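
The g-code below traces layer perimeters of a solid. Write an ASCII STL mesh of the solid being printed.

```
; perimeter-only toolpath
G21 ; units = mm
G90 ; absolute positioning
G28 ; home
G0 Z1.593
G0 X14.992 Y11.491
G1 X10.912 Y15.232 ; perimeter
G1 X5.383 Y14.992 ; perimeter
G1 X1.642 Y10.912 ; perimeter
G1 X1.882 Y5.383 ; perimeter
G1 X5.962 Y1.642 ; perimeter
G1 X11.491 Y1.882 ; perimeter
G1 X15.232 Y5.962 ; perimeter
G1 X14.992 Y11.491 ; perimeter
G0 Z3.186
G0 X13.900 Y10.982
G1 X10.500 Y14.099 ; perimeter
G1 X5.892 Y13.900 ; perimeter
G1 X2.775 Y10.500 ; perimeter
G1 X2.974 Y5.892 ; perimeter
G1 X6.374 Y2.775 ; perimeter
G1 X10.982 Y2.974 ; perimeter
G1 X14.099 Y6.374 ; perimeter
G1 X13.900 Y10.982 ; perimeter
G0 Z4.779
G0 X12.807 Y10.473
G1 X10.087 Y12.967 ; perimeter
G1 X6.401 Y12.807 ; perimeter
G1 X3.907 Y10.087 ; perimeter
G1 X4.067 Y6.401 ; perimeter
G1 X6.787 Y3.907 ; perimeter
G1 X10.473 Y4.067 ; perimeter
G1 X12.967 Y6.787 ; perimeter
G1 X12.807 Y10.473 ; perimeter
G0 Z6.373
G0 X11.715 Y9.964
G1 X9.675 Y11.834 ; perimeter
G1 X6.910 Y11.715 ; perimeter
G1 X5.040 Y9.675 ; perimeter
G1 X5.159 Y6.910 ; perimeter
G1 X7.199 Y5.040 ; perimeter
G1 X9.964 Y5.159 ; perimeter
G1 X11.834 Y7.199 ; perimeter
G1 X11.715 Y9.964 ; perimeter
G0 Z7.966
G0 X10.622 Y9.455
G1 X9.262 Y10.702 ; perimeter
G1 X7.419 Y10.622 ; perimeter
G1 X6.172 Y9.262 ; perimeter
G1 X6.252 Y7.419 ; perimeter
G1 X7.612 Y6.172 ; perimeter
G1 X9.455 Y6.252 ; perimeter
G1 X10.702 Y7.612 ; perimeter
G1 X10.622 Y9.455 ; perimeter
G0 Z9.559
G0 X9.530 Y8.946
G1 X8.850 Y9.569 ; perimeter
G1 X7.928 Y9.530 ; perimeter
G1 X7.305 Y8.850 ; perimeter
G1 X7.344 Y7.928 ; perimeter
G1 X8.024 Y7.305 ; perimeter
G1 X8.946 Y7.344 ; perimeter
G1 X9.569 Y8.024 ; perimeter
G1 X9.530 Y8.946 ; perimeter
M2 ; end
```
solid part
  facet normal 0.0000 0.0000 -1.0000
    outer loop
      vertex 4.874 16.085 0.000
      vertex 11.325 16.364 0.000
      vertex 16.085 12.000 0.000
    endloop
  endfacet
  facet normal 0.0000 0.0000 -1.0000
    outer loop
      vertex 0.510 11.325 0.000
      vertex 4.874 16.085 0.000
      vertex 16.085 12.000 0.000
    endloop
  endfacet
  facet normal 0.0000 0.0000 -1.0000
    outer loop
      vertex 0.789 4.874 0.000
      vertex 0.510 11.325 0.000
      vertex 16.085 12.000 0.000
    endloop
  endfacet
  facet normal 0.0000 0.0000 -1.0000
    outer loop
      vertex 5.549 0.510 0.000
      vertex 0.789 4.874 0.000
      vertex 16.085 12.000 0.000
    endloop
  endfacet
  facet normal 0.0000 0.0000 -1.0000
    outer loop
      vertex 12.000 0.789 0.000
      vertex 5.549 0.510 0.000
      vertex 16.085 12.000 0.000
    endloop
  endfacet
  facet normal 0.0000 0.0000 -1.0000
    outer loop
      vertex 16.364 5.549 0.000
      vertex 12.000 0.789 0.000
      vertex 16.085 12.000 0.000
    endloop
  endfacet
  facet normal 0.5539 0.6042 0.5729
    outer loop
      vertex 16.085 12.000 0.000
      vertex 11.325 16.364 0.000
      vertex 8.437 8.437 11.152
    endloop
  endfacet
  facet normal -0.0354 0.8189 0.5729
    outer loop
      vertex 11.325 16.364 0.000
      vertex 4.874 16.085 0.000
      vertex 8.437 8.437 11.152
    endloop
  endfacet
  facet normal -0.6042 0.5539 0.5729
    outer loop
      vertex 4.874 16.085 0.000
      vertex 0.510 11.325 0.000
      vertex 8.437 8.437 11.152
    endloop
  endfacet
  facet normal -0.8189 -0.0354 0.5729
    outer loop
      vertex 0.510 11.325 0.000
      vertex 0.789 4.874 0.000
      vertex 8.437 8.437 11.152
    endloop
  endfacet
  facet normal -0.5539 -0.6042 0.5729
    outer loop
      vertex 0.789 4.874 0.000
      vertex 5.549 0.510 0.000
      vertex 8.437 8.437 11.152
    endloop
  endfacet
  facet normal 0.0354 -0.8189 0.5729
    outer loop
      vertex 5.549 0.510 0.000
      vertex 12.000 0.789 0.000
      vertex 8.437 8.437 11.152
    endloop
  endfacet
  facet normal 0.6042 -0.5539 0.5729
    outer loop
      vertex 12.000 0.789 0.000
      vertex 16.364 5.549 0.000
      vertex 8.437 8.437 11.152
    endloop
  endfacet
  facet normal 0.8189 0.0354 0.5729
    outer loop
      vertex 16.364 5.549 0.000
      vertex 16.085 12.000 0.000
      vertex 8.437 8.437 11.152
    endloop
  endfacet
endsolid part

The G0 Z moves step by Δz≈1.593 mm. The G1 loops shrink linearly with z, so the solid tapers from its base footprint up to z≈11.2. Closing with a flat bottom cap and the tapered top and triangulating gives 14 facets — a regular 8-sided pyramid, base circumscribed radius ≈ 8.44 mm, apex at z ≈ 11.2 mm.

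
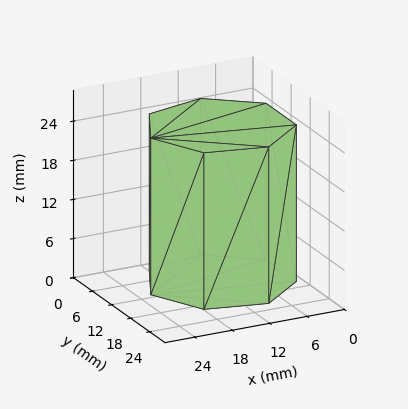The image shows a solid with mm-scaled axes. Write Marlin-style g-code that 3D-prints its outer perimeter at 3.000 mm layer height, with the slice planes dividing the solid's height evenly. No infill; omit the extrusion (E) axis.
Reading the render: the shape is a regular 7-sided prism (a cylinder approximated with 7 flat sides), circumscribed radius ≈ 11 mm, height ≈ 24 mm (dimensions read to the nearest mm from the axis ticks). For the g-code, the solid's height is divided into equal slices at the stated Δz and each level perimeter traced with G1 moves after a G0 lift.

; perimeter-only toolpath
G21 ; units = mm
G90 ; absolute positioning
G28 ; home
; layer 1
G0 Z3.000
G0 X22.000 Y11.000
G1 X17.858 Y19.600
G1 X8.552 Y21.724
G1 X1.089 Y15.773
G1 X1.089 Y6.227
G1 X8.552 Y0.276
G1 X17.858 Y2.400
G1 X22.000 Y11.000
; layer 2
G0 Z6.000
G0 X22.000 Y11.000
G1 X17.858 Y19.600
G1 X8.552 Y21.724
G1 X1.089 Y15.773
G1 X1.089 Y6.227
G1 X8.552 Y0.276
G1 X17.858 Y2.400
G1 X22.000 Y11.000
; layer 3
G0 Z9.000
G0 X22.000 Y11.000
G1 X17.858 Y19.600
G1 X8.552 Y21.724
G1 X1.089 Y15.773
G1 X1.089 Y6.227
G1 X8.552 Y0.276
G1 X17.858 Y2.400
G1 X22.000 Y11.000
; layer 4
G0 Z12.000
G0 X22.000 Y11.000
G1 X17.858 Y19.600
G1 X8.552 Y21.724
G1 X1.089 Y15.773
G1 X1.089 Y6.227
G1 X8.552 Y0.276
G1 X17.858 Y2.400
G1 X22.000 Y11.000
; layer 5
G0 Z15.000
G0 X22.000 Y11.000
G1 X17.858 Y19.600
G1 X8.552 Y21.724
G1 X1.089 Y15.773
G1 X1.089 Y6.227
G1 X8.552 Y0.276
G1 X17.858 Y2.400
G1 X22.000 Y11.000
; layer 6
G0 Z18.000
G0 X22.000 Y11.000
G1 X17.858 Y19.600
G1 X8.552 Y21.724
G1 X1.089 Y15.773
G1 X1.089 Y6.227
G1 X8.552 Y0.276
G1 X17.858 Y2.400
G1 X22.000 Y11.000
; layer 7
G0 Z21.000
G0 X22.000 Y11.000
G1 X17.858 Y19.600
G1 X8.552 Y21.724
G1 X1.089 Y15.773
G1 X1.089 Y6.227
G1 X8.552 Y0.276
G1 X17.858 Y2.400
G1 X22.000 Y11.000
; layer 8
G0 Z24.000
G0 X22.000 Y11.000
G1 X17.858 Y19.600
G1 X8.552 Y21.724
G1 X1.089 Y15.773
G1 X1.089 Y6.227
G1 X8.552 Y0.276
G1 X17.858 Y2.400
G1 X22.000 Y11.000
M2 ; end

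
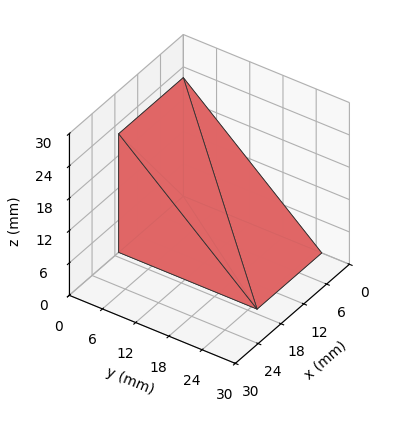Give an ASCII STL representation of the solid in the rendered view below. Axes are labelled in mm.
Reading the render: the shape is a wedge (ramp): 17 × 25 mm base, rising to 22 mm along the y=0 edge and sloping linearly to z=0 at y=25 (dimensions read to the nearest mm from the axis ticks). For the STL, each face is triangulated and given an outward normal.

solid part
  facet normal 0.0000 0.0000 -1.0000
    outer loop
      vertex 17.00 25.00 0.00
      vertex 17.00 0.00 0.00
      vertex 0.00 0.00 0.00
    endloop
  endfacet
  facet normal 0.0000 0.0000 -1.0000
    outer loop
      vertex 0.00 25.00 0.00
      vertex 17.00 25.00 0.00
      vertex 0.00 0.00 0.00
    endloop
  endfacet
  facet normal 0.0000 -1.0000 0.0000
    outer loop
      vertex 0.00 0.00 0.00
      vertex 17.00 0.00 0.00
      vertex 17.00 0.00 22.00
    endloop
  endfacet
  facet normal 0.0000 -1.0000 0.0000
    outer loop
      vertex 0.00 0.00 0.00
      vertex 17.00 0.00 22.00
      vertex 0.00 0.00 22.00
    endloop
  endfacet
  facet normal 0.0000 0.6606 0.7507
    outer loop
      vertex 0.00 0.00 22.00
      vertex 17.00 0.00 22.00
      vertex 17.00 25.00 0.00
    endloop
  endfacet
  facet normal 0.0000 0.6606 0.7507
    outer loop
      vertex 0.00 0.00 22.00
      vertex 17.00 25.00 0.00
      vertex 0.00 25.00 0.00
    endloop
  endfacet
  facet normal -1.0000 0.0000 0.0000
    outer loop
      vertex 0.00 0.00 22.00
      vertex 0.00 25.00 0.00
      vertex 0.00 0.00 0.00
    endloop
  endfacet
  facet normal 1.0000 0.0000 0.0000
    outer loop
      vertex 17.00 0.00 0.00
      vertex 17.00 25.00 0.00
      vertex 17.00 0.00 22.00
    endloop
  endfacet
endsolid part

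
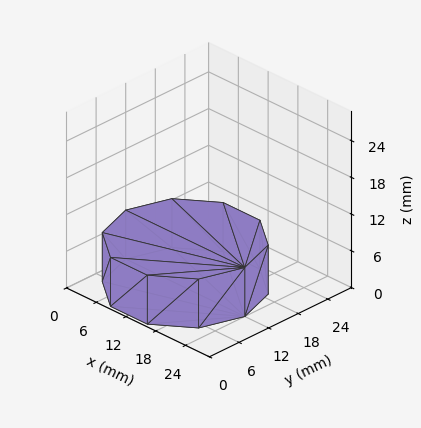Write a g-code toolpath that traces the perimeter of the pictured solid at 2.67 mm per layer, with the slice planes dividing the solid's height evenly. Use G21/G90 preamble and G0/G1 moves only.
Reading the render: the shape is a regular 10-sided prism (a cylinder approximated with 10 flat sides), circumscribed radius ≈ 12 mm, height ≈ 8 mm (dimensions read to the nearest mm from the axis ticks). For the g-code, the solid's height is divided into equal slices at the stated Δz and each level perimeter traced with G1 moves after a G0 lift.

; perimeter-only toolpath
G21 ; units = mm
G90 ; absolute positioning
G28 ; home
; layer 1
G0 Z2.67
G0 X24.00 Y12.00
G1 X21.71 Y19.05
G1 X15.71 Y23.41
G1 X8.29 Y23.41
G1 X2.29 Y19.05
G1 X0.00 Y12.00
G1 X2.29 Y4.95
G1 X8.29 Y0.59
G1 X15.71 Y0.59
G1 X21.71 Y4.95
G1 X24.00 Y12.00
; layer 2
G0 Z5.33
G0 X24.00 Y12.00
G1 X21.71 Y19.05
G1 X15.71 Y23.41
G1 X8.29 Y23.41
G1 X2.29 Y19.05
G1 X0.00 Y12.00
G1 X2.29 Y4.95
G1 X8.29 Y0.59
G1 X15.71 Y0.59
G1 X21.71 Y4.95
G1 X24.00 Y12.00
; layer 3
G0 Z8.00
G0 X24.00 Y12.00
G1 X21.71 Y19.05
G1 X15.71 Y23.41
G1 X8.29 Y23.41
G1 X2.29 Y19.05
G1 X0.00 Y12.00
G1 X2.29 Y4.95
G1 X8.29 Y0.59
G1 X15.71 Y0.59
G1 X21.71 Y4.95
G1 X24.00 Y12.00
M2 ; end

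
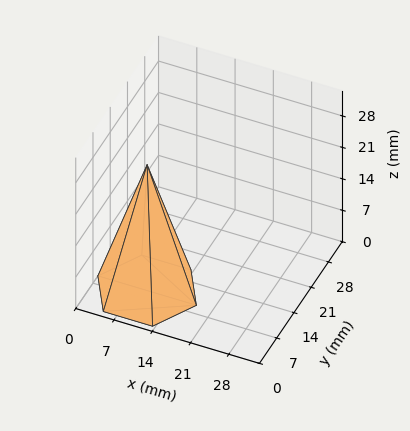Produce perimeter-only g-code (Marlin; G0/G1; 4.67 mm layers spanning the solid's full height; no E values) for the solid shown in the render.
Reading the render: the shape is a regular 6-sided pyramid, base circumscribed radius ≈ 9 mm, apex at z ≈ 28 mm (dimensions read to the nearest mm from the axis ticks). For the g-code, the solid's height is divided into equal slices at the stated Δz and each level perimeter traced with G1 moves after a G0 lift.

; perimeter-only toolpath
G21 ; units = mm
G90 ; absolute positioning
G28 ; home
; layer 1
G0 Z4.67
G0 X16.50 Y9.00
G1 X12.75 Y15.49
G1 X5.25 Y15.49
G1 X1.50 Y9.00
G1 X5.25 Y2.51
G1 X12.75 Y2.51
G1 X16.50 Y9.00
; layer 2
G0 Z9.33
G0 X15.00 Y9.00
G1 X12.00 Y14.19
G1 X6.00 Y14.19
G1 X3.00 Y9.00
G1 X6.00 Y3.81
G1 X12.00 Y3.81
G1 X15.00 Y9.00
; layer 3
G0 Z14.00
G0 X13.50 Y9.00
G1 X11.25 Y12.89
G1 X6.75 Y12.89
G1 X4.50 Y9.00
G1 X6.75 Y5.11
G1 X11.25 Y5.11
G1 X13.50 Y9.00
; layer 4
G0 Z18.67
G0 X12.00 Y9.00
G1 X10.50 Y11.60
G1 X7.50 Y11.60
G1 X6.00 Y9.00
G1 X7.50 Y6.40
G1 X10.50 Y6.40
G1 X12.00 Y9.00
; layer 5
G0 Z23.33
G0 X10.50 Y9.00
G1 X9.75 Y10.30
G1 X8.25 Y10.30
G1 X7.50 Y9.00
G1 X8.25 Y7.70
G1 X9.75 Y7.70
G1 X10.50 Y9.00
M2 ; end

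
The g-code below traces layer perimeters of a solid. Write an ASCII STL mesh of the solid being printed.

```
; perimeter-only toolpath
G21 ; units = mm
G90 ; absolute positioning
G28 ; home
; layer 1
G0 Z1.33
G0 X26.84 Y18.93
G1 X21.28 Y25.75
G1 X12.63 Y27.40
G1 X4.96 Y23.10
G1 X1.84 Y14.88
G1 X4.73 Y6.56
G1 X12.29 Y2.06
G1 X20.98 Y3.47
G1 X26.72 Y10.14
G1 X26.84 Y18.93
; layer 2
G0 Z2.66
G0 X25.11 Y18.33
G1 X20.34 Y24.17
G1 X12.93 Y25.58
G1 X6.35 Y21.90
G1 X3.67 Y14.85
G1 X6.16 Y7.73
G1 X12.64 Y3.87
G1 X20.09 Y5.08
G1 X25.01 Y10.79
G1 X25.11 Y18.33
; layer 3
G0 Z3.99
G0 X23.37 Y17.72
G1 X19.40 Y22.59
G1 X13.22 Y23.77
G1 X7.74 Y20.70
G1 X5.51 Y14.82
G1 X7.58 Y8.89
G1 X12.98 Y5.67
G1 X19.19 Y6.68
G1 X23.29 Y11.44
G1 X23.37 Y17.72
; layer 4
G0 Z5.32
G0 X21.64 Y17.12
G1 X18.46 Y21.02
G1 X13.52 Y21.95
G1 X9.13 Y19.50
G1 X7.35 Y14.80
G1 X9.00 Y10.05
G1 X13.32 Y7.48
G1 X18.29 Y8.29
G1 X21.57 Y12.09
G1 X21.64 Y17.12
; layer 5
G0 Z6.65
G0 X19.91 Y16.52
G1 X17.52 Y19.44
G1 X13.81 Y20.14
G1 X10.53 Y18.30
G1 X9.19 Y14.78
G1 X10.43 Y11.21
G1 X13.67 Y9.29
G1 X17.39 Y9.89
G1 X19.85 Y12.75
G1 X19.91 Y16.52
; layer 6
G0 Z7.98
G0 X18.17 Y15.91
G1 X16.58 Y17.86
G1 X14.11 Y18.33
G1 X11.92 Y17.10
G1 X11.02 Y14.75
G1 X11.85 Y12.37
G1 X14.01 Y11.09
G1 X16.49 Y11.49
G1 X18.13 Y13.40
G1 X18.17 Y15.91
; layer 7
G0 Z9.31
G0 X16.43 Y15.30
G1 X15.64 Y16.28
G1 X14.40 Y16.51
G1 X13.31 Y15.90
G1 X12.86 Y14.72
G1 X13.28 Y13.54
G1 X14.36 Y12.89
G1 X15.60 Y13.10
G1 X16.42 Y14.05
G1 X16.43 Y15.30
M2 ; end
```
solid part
  facet normal 0.0000 0.0000 -1.0000
    outer loop
      vertex 12.34 29.21 0.00
      vertex 22.22 27.33 0.00
      vertex 28.58 19.54 0.00
    endloop
  endfacet
  facet normal 0.0000 0.0000 -1.0000
    outer loop
      vertex 3.57 24.30 0.00
      vertex 12.34 29.21 0.00
      vertex 28.58 19.54 0.00
    endloop
  endfacet
  facet normal 0.0000 0.0000 -1.0000
    outer loop
      vertex 0.00 14.90 0.00
      vertex 3.57 24.30 0.00
      vertex 28.58 19.54 0.00
    endloop
  endfacet
  facet normal 0.0000 0.0000 -1.0000
    outer loop
      vertex 3.31 5.40 0.00
      vertex 0.00 14.90 0.00
      vertex 28.58 19.54 0.00
    endloop
  endfacet
  facet normal 0.0000 0.0000 -1.0000
    outer loop
      vertex 11.95 0.26 0.00
      vertex 3.31 5.40 0.00
      vertex 28.58 19.54 0.00
    endloop
  endfacet
  facet normal 0.0000 0.0000 -1.0000
    outer loop
      vertex 21.88 1.87 0.00
      vertex 11.95 0.26 0.00
      vertex 28.58 19.54 0.00
    endloop
  endfacet
  facet normal 0.0000 0.0000 -1.0000
    outer loop
      vertex 28.44 9.49 0.00
      vertex 21.88 1.87 0.00
      vertex 28.58 19.54 0.00
    endloop
  endfacet
  facet normal 0.4727 0.3859 0.7922
    outer loop
      vertex 28.58 19.54 0.00
      vertex 22.22 27.33 0.00
      vertex 14.70 14.70 10.64
    endloop
  endfacet
  facet normal 0.1141 0.5995 0.7922
    outer loop
      vertex 22.22 27.33 0.00
      vertex 12.34 29.21 0.00
      vertex 14.70 14.70 10.64
    endloop
  endfacet
  facet normal -0.2981 0.5325 0.7922
    outer loop
      vertex 12.34 29.21 0.00
      vertex 3.57 24.30 0.00
      vertex 14.70 14.70 10.64
    endloop
  endfacet
  facet normal -0.5705 0.2167 0.7922
    outer loop
      vertex 3.57 24.30 0.00
      vertex 0.00 14.90 0.00
      vertex 14.70 14.70 10.64
    endloop
  endfacet
  facet normal -0.5762 -0.2008 0.7923
    outer loop
      vertex 0.00 14.90 0.00
      vertex 3.31 5.40 0.00
      vertex 14.70 14.70 10.64
    endloop
  endfacet
  facet normal -0.3120 -0.5244 0.7923
    outer loop
      vertex 3.31 5.40 0.00
      vertex 11.95 0.26 0.00
      vertex 14.70 14.70 10.64
    endloop
  endfacet
  facet normal 0.0977 -0.6024 0.7922
    outer loop
      vertex 11.95 0.26 0.00
      vertex 21.88 1.87 0.00
      vertex 14.70 14.70 10.64
    endloop
  endfacet
  facet normal 0.4625 -0.3982 0.7922
    outer loop
      vertex 21.88 1.87 0.00
      vertex 28.44 9.49 0.00
      vertex 14.70 14.70 10.64
    endloop
  endfacet
  facet normal 0.6102 -0.0085 0.7922
    outer loop
      vertex 28.44 9.49 0.00
      vertex 28.58 19.54 0.00
      vertex 14.70 14.70 10.64
    endloop
  endfacet
endsolid part

The G0 Z moves step by Δz≈1.33 mm. The G1 loops shrink linearly with z, so the solid tapers from its base footprint up to z≈10.6. Closing with a flat bottom cap and the tapered top and triangulating gives 16 facets — a regular 9-sided pyramid, base circumscribed radius ≈ 14.7 mm, apex at z ≈ 10.6 mm.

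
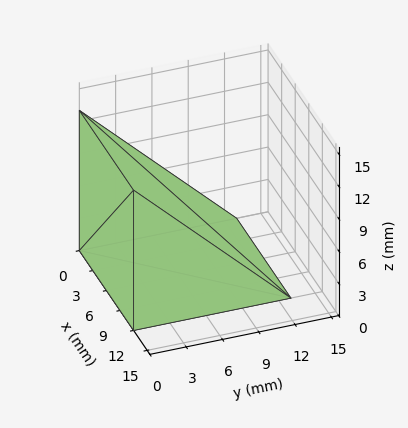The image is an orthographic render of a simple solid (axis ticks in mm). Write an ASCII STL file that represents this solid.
Reading the render: the shape is a wedge (ramp): 12 × 13 mm base, rising to 13 mm along the y=0 edge and sloping linearly to z=0 at y=13 (dimensions read to the nearest mm from the axis ticks). For the STL, each face is triangulated and given an outward normal.

solid part
  facet normal 0.0000 0.0000 -1.0000
    outer loop
      vertex 12.000 13.000 0.000
      vertex 12.000 0.000 0.000
      vertex 0.000 0.000 0.000
    endloop
  endfacet
  facet normal 0.0000 0.0000 -1.0000
    outer loop
      vertex 0.000 13.000 0.000
      vertex 12.000 13.000 0.000
      vertex 0.000 0.000 0.000
    endloop
  endfacet
  facet normal 0.0000 -1.0000 0.0000
    outer loop
      vertex 0.000 0.000 0.000
      vertex 12.000 0.000 0.000
      vertex 12.000 0.000 13.000
    endloop
  endfacet
  facet normal 0.0000 -1.0000 0.0000
    outer loop
      vertex 0.000 0.000 0.000
      vertex 12.000 0.000 13.000
      vertex 0.000 0.000 13.000
    endloop
  endfacet
  facet normal 0.0000 0.7071 0.7071
    outer loop
      vertex 0.000 0.000 13.000
      vertex 12.000 0.000 13.000
      vertex 12.000 13.000 0.000
    endloop
  endfacet
  facet normal 0.0000 0.7071 0.7071
    outer loop
      vertex 0.000 0.000 13.000
      vertex 12.000 13.000 0.000
      vertex 0.000 13.000 0.000
    endloop
  endfacet
  facet normal -1.0000 0.0000 0.0000
    outer loop
      vertex 0.000 0.000 13.000
      vertex 0.000 13.000 0.000
      vertex 0.000 0.000 0.000
    endloop
  endfacet
  facet normal 1.0000 0.0000 0.0000
    outer loop
      vertex 12.000 0.000 0.000
      vertex 12.000 13.000 0.000
      vertex 12.000 0.000 13.000
    endloop
  endfacet
endsolid part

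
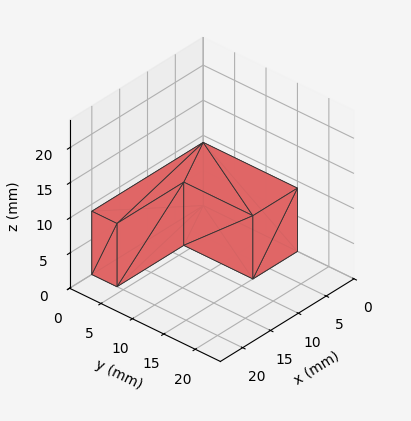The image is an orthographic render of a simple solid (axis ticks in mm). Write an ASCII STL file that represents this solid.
Reading the render: the shape is an L-shaped prism: outer 20 × 15 mm, arm thicknesses ≈ 4 mm (horizontal) and 8 mm (vertical), extruded 9 mm in z (dimensions read to the nearest mm from the axis ticks). For the STL, each face is triangulated and given an outward normal.

solid part
  facet normal 0.0000 0.0000 -1.0000
    outer loop
      vertex 20.000 4.000 0.000
      vertex 20.000 0.000 0.000
      vertex 0.000 0.000 0.000
    endloop
  endfacet
  facet normal 0.0000 0.0000 -1.0000
    outer loop
      vertex 8.000 4.000 0.000
      vertex 20.000 4.000 0.000
      vertex 0.000 0.000 0.000
    endloop
  endfacet
  facet normal 0.0000 0.0000 -1.0000
    outer loop
      vertex 8.000 15.000 0.000
      vertex 8.000 4.000 0.000
      vertex 0.000 0.000 0.000
    endloop
  endfacet
  facet normal 0.0000 0.0000 -1.0000
    outer loop
      vertex 0.000 15.000 0.000
      vertex 8.000 15.000 0.000
      vertex 0.000 0.000 0.000
    endloop
  endfacet
  facet normal 0.0000 0.0000 1.0000
    outer loop
      vertex 0.000 0.000 9.000
      vertex 20.000 0.000 9.000
      vertex 20.000 4.000 9.000
    endloop
  endfacet
  facet normal 0.0000 0.0000 1.0000
    outer loop
      vertex 0.000 0.000 9.000
      vertex 20.000 4.000 9.000
      vertex 8.000 4.000 9.000
    endloop
  endfacet
  facet normal 0.0000 0.0000 1.0000
    outer loop
      vertex 0.000 0.000 9.000
      vertex 8.000 4.000 9.000
      vertex 8.000 15.000 9.000
    endloop
  endfacet
  facet normal 0.0000 0.0000 1.0000
    outer loop
      vertex 0.000 0.000 9.000
      vertex 8.000 15.000 9.000
      vertex 0.000 15.000 9.000
    endloop
  endfacet
  facet normal 0.0000 -1.0000 0.0000
    outer loop
      vertex 0.000 0.000 0.000
      vertex 20.000 0.000 0.000
      vertex 20.000 0.000 9.000
    endloop
  endfacet
  facet normal 0.0000 -1.0000 0.0000
    outer loop
      vertex 0.000 0.000 0.000
      vertex 20.000 0.000 9.000
      vertex 0.000 0.000 9.000
    endloop
  endfacet
  facet normal 1.0000 0.0000 0.0000
    outer loop
      vertex 20.000 0.000 0.000
      vertex 20.000 4.000 0.000
      vertex 20.000 4.000 9.000
    endloop
  endfacet
  facet normal 1.0000 0.0000 0.0000
    outer loop
      vertex 20.000 0.000 0.000
      vertex 20.000 4.000 9.000
      vertex 20.000 0.000 9.000
    endloop
  endfacet
  facet normal 0.0000 1.0000 0.0000
    outer loop
      vertex 20.000 4.000 0.000
      vertex 8.000 4.000 0.000
      vertex 8.000 4.000 9.000
    endloop
  endfacet
  facet normal 0.0000 1.0000 0.0000
    outer loop
      vertex 20.000 4.000 0.000
      vertex 8.000 4.000 9.000
      vertex 20.000 4.000 9.000
    endloop
  endfacet
  facet normal 1.0000 0.0000 0.0000
    outer loop
      vertex 8.000 4.000 0.000
      vertex 8.000 15.000 0.000
      vertex 8.000 15.000 9.000
    endloop
  endfacet
  facet normal 1.0000 0.0000 0.0000
    outer loop
      vertex 8.000 4.000 0.000
      vertex 8.000 15.000 9.000
      vertex 8.000 4.000 9.000
    endloop
  endfacet
  facet normal 0.0000 1.0000 0.0000
    outer loop
      vertex 8.000 15.000 0.000
      vertex 0.000 15.000 0.000
      vertex 0.000 15.000 9.000
    endloop
  endfacet
  facet normal 0.0000 1.0000 0.0000
    outer loop
      vertex 8.000 15.000 0.000
      vertex 0.000 15.000 9.000
      vertex 8.000 15.000 9.000
    endloop
  endfacet
  facet normal -1.0000 0.0000 0.0000
    outer loop
      vertex 0.000 15.000 0.000
      vertex 0.000 0.000 0.000
      vertex 0.000 0.000 9.000
    endloop
  endfacet
  facet normal -1.0000 0.0000 0.0000
    outer loop
      vertex 0.000 15.000 0.000
      vertex 0.000 0.000 9.000
      vertex 0.000 15.000 9.000
    endloop
  endfacet
endsolid part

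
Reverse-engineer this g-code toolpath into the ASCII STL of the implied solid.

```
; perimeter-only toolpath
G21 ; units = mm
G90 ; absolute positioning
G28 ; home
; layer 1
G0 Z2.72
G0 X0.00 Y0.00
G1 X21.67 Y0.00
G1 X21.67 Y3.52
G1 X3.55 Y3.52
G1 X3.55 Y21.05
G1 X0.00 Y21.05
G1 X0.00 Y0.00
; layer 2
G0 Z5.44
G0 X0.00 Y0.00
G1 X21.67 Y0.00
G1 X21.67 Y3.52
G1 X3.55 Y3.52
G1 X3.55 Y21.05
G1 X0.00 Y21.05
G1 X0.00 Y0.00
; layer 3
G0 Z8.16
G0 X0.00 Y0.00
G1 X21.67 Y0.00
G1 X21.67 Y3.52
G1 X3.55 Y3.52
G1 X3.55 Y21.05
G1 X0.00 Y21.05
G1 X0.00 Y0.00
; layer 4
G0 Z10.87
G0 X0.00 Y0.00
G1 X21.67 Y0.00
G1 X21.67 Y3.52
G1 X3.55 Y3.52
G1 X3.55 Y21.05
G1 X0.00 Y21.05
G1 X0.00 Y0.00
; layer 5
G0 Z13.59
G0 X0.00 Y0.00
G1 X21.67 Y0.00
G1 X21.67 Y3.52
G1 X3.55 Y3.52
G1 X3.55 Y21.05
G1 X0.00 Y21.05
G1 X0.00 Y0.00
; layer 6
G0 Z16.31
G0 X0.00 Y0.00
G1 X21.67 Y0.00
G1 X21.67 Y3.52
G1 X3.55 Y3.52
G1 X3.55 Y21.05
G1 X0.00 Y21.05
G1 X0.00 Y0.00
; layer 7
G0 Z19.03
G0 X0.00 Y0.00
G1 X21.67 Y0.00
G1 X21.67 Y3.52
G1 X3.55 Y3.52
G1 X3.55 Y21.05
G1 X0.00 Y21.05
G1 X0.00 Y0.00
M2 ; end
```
solid part
  facet normal 0.0000 0.0000 -1.0000
    outer loop
      vertex 21.67 3.52 0.00
      vertex 21.67 0.00 0.00
      vertex 0.00 0.00 0.00
    endloop
  endfacet
  facet normal 0.0000 0.0000 -1.0000
    outer loop
      vertex 3.55 3.52 0.00
      vertex 21.67 3.52 0.00
      vertex 0.00 0.00 0.00
    endloop
  endfacet
  facet normal 0.0000 0.0000 -1.0000
    outer loop
      vertex 3.55 21.05 0.00
      vertex 3.55 3.52 0.00
      vertex 0.00 0.00 0.00
    endloop
  endfacet
  facet normal 0.0000 0.0000 -1.0000
    outer loop
      vertex 0.00 21.05 0.00
      vertex 3.55 21.05 0.00
      vertex 0.00 0.00 0.00
    endloop
  endfacet
  facet normal 0.0000 0.0000 1.0000
    outer loop
      vertex 0.00 0.00 19.03
      vertex 21.67 0.00 19.03
      vertex 21.67 3.52 19.03
    endloop
  endfacet
  facet normal 0.0000 0.0000 1.0000
    outer loop
      vertex 0.00 0.00 19.03
      vertex 21.67 3.52 19.03
      vertex 3.55 3.52 19.03
    endloop
  endfacet
  facet normal 0.0000 0.0000 1.0000
    outer loop
      vertex 0.00 0.00 19.03
      vertex 3.55 3.52 19.03
      vertex 3.55 21.05 19.03
    endloop
  endfacet
  facet normal 0.0000 0.0000 1.0000
    outer loop
      vertex 0.00 0.00 19.03
      vertex 3.55 21.05 19.03
      vertex 0.00 21.05 19.03
    endloop
  endfacet
  facet normal 0.0000 -1.0000 0.0000
    outer loop
      vertex 0.00 0.00 0.00
      vertex 21.67 0.00 0.00
      vertex 21.67 0.00 19.03
    endloop
  endfacet
  facet normal 0.0000 -1.0000 0.0000
    outer loop
      vertex 0.00 0.00 0.00
      vertex 21.67 0.00 19.03
      vertex 0.00 0.00 19.03
    endloop
  endfacet
  facet normal 1.0000 0.0000 0.0000
    outer loop
      vertex 21.67 0.00 0.00
      vertex 21.67 3.52 0.00
      vertex 21.67 3.52 19.03
    endloop
  endfacet
  facet normal 1.0000 0.0000 0.0000
    outer loop
      vertex 21.67 0.00 0.00
      vertex 21.67 3.52 19.03
      vertex 21.67 0.00 19.03
    endloop
  endfacet
  facet normal 0.0000 1.0000 0.0000
    outer loop
      vertex 21.67 3.52 0.00
      vertex 3.55 3.52 0.00
      vertex 3.55 3.52 19.03
    endloop
  endfacet
  facet normal 0.0000 1.0000 0.0000
    outer loop
      vertex 21.67 3.52 0.00
      vertex 3.55 3.52 19.03
      vertex 21.67 3.52 19.03
    endloop
  endfacet
  facet normal 1.0000 0.0000 0.0000
    outer loop
      vertex 3.55 3.52 0.00
      vertex 3.55 21.05 0.00
      vertex 3.55 21.05 19.03
    endloop
  endfacet
  facet normal 1.0000 0.0000 0.0000
    outer loop
      vertex 3.55 3.52 0.00
      vertex 3.55 21.05 19.03
      vertex 3.55 3.52 19.03
    endloop
  endfacet
  facet normal 0.0000 1.0000 0.0000
    outer loop
      vertex 3.55 21.05 0.00
      vertex 0.00 21.05 0.00
      vertex 0.00 21.05 19.03
    endloop
  endfacet
  facet normal 0.0000 1.0000 0.0000
    outer loop
      vertex 3.55 21.05 0.00
      vertex 0.00 21.05 19.03
      vertex 3.55 21.05 19.03
    endloop
  endfacet
  facet normal -1.0000 0.0000 0.0000
    outer loop
      vertex 0.00 21.05 0.00
      vertex 0.00 0.00 0.00
      vertex 0.00 0.00 19.03
    endloop
  endfacet
  facet normal -1.0000 0.0000 0.0000
    outer loop
      vertex 0.00 21.05 0.00
      vertex 0.00 0.00 19.03
      vertex 0.00 21.05 19.03
    endloop
  endfacet
endsolid part

The G0 Z moves step by Δz≈2.72 mm. Every layer's G1 loop is the same polygon, so the solid is a straight extrusion of it from z=0 to z≈19. Closing with flat bottom and top caps and triangulating gives 20 facets — an L-shaped prism: outer 21.7 × 21.1 mm, arm thicknesses ≈ 3.52 mm (horizontal) and 3.55 mm (vertical), extruded 19 mm in z.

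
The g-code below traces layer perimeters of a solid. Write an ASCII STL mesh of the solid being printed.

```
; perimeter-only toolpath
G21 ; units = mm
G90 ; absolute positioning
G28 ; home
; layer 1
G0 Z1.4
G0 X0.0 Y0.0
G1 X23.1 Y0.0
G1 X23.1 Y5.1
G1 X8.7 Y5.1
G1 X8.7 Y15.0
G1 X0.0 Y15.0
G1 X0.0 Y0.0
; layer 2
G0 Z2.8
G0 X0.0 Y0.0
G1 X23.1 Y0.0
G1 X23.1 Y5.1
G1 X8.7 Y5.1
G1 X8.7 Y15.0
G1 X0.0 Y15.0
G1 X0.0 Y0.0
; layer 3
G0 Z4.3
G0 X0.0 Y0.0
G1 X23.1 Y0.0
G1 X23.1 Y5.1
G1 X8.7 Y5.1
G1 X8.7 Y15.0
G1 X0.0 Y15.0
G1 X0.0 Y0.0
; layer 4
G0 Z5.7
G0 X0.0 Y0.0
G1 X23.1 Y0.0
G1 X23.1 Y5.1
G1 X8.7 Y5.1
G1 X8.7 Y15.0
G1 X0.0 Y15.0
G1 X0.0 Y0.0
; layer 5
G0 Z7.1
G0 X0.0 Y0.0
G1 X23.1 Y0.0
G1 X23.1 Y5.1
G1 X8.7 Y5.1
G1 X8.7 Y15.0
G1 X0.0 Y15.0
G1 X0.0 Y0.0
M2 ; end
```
solid part
  facet normal 0.0000 0.0000 -1.0000
    outer loop
      vertex 23.1 5.1 0.0
      vertex 23.1 0.0 0.0
      vertex 0.0 0.0 0.0
    endloop
  endfacet
  facet normal 0.0000 0.0000 -1.0000
    outer loop
      vertex 8.7 5.1 0.0
      vertex 23.1 5.1 0.0
      vertex 0.0 0.0 0.0
    endloop
  endfacet
  facet normal 0.0000 0.0000 -1.0000
    outer loop
      vertex 8.7 15.0 0.0
      vertex 8.7 5.1 0.0
      vertex 0.0 0.0 0.0
    endloop
  endfacet
  facet normal 0.0000 0.0000 -1.0000
    outer loop
      vertex 0.0 15.0 0.0
      vertex 8.7 15.0 0.0
      vertex 0.0 0.0 0.0
    endloop
  endfacet
  facet normal 0.0000 0.0000 1.0000
    outer loop
      vertex 0.0 0.0 7.1
      vertex 23.1 0.0 7.1
      vertex 23.1 5.1 7.1
    endloop
  endfacet
  facet normal 0.0000 0.0000 1.0000
    outer loop
      vertex 0.0 0.0 7.1
      vertex 23.1 5.1 7.1
      vertex 8.7 5.1 7.1
    endloop
  endfacet
  facet normal 0.0000 0.0000 1.0000
    outer loop
      vertex 0.0 0.0 7.1
      vertex 8.7 5.1 7.1
      vertex 8.7 15.0 7.1
    endloop
  endfacet
  facet normal 0.0000 0.0000 1.0000
    outer loop
      vertex 0.0 0.0 7.1
      vertex 8.7 15.0 7.1
      vertex 0.0 15.0 7.1
    endloop
  endfacet
  facet normal 0.0000 -1.0000 0.0000
    outer loop
      vertex 0.0 0.0 0.0
      vertex 23.1 0.0 0.0
      vertex 23.1 0.0 7.1
    endloop
  endfacet
  facet normal 0.0000 -1.0000 0.0000
    outer loop
      vertex 0.0 0.0 0.0
      vertex 23.1 0.0 7.1
      vertex 0.0 0.0 7.1
    endloop
  endfacet
  facet normal 1.0000 0.0000 0.0000
    outer loop
      vertex 23.1 0.0 0.0
      vertex 23.1 5.1 0.0
      vertex 23.1 5.1 7.1
    endloop
  endfacet
  facet normal 1.0000 0.0000 0.0000
    outer loop
      vertex 23.1 0.0 0.0
      vertex 23.1 5.1 7.1
      vertex 23.1 0.0 7.1
    endloop
  endfacet
  facet normal 0.0000 1.0000 0.0000
    outer loop
      vertex 23.1 5.1 0.0
      vertex 8.7 5.1 0.0
      vertex 8.7 5.1 7.1
    endloop
  endfacet
  facet normal 0.0000 1.0000 0.0000
    outer loop
      vertex 23.1 5.1 0.0
      vertex 8.7 5.1 7.1
      vertex 23.1 5.1 7.1
    endloop
  endfacet
  facet normal 1.0000 0.0000 0.0000
    outer loop
      vertex 8.7 5.1 0.0
      vertex 8.7 15.0 0.0
      vertex 8.7 15.0 7.1
    endloop
  endfacet
  facet normal 1.0000 0.0000 0.0000
    outer loop
      vertex 8.7 5.1 0.0
      vertex 8.7 15.0 7.1
      vertex 8.7 5.1 7.1
    endloop
  endfacet
  facet normal 0.0000 1.0000 0.0000
    outer loop
      vertex 8.7 15.0 0.0
      vertex 0.0 15.0 0.0
      vertex 0.0 15.0 7.1
    endloop
  endfacet
  facet normal 0.0000 1.0000 0.0000
    outer loop
      vertex 8.7 15.0 0.0
      vertex 0.0 15.0 7.1
      vertex 8.7 15.0 7.1
    endloop
  endfacet
  facet normal -1.0000 0.0000 0.0000
    outer loop
      vertex 0.0 15.0 0.0
      vertex 0.0 0.0 0.0
      vertex 0.0 0.0 7.1
    endloop
  endfacet
  facet normal -1.0000 0.0000 0.0000
    outer loop
      vertex 0.0 15.0 0.0
      vertex 0.0 0.0 7.1
      vertex 0.0 15.0 7.1
    endloop
  endfacet
endsolid part

The G0 Z moves step by Δz≈1.4 mm. Every layer's G1 loop is the same polygon, so the solid is a straight extrusion of it from z=0 to z≈7.1. Closing with flat bottom and top caps and triangulating gives 20 facets — an L-shaped prism: outer 23.1 × 15 mm, arm thicknesses ≈ 5.1 mm (horizontal) and 8.7 mm (vertical), extruded 7.1 mm in z.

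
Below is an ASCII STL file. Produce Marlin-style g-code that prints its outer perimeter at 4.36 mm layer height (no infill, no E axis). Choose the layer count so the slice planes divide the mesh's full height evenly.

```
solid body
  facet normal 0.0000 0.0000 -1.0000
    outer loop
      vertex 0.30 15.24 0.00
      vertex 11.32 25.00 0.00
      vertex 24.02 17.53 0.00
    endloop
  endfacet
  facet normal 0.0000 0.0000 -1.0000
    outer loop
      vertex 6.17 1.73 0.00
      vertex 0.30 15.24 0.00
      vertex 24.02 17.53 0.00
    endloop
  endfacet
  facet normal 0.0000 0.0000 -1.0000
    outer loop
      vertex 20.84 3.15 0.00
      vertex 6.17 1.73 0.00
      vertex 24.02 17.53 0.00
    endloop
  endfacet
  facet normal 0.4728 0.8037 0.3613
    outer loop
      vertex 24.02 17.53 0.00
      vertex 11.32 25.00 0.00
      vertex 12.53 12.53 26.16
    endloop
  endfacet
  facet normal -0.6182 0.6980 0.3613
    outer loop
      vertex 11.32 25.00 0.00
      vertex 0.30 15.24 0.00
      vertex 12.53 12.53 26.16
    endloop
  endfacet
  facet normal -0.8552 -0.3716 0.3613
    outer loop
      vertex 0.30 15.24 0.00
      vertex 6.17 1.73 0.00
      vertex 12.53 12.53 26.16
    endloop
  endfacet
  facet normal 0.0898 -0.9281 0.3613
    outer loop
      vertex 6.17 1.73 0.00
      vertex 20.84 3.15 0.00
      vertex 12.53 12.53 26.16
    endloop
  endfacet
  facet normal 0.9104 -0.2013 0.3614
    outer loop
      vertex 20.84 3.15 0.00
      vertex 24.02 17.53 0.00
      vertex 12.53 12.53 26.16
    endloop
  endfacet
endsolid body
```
; perimeter-only toolpath
G21 ; units = mm
G90 ; absolute positioning
G28 ; home
; layer 1
G0 Z4.36
G0 X22.11 Y16.70
G1 X11.52 Y22.92
G1 X2.34 Y14.79
G1 X7.23 Y3.53
G1 X19.45 Y4.71
G1 X22.11 Y16.70
; layer 2
G0 Z8.72
G0 X20.19 Y15.86
G1 X11.72 Y20.84
G1 X4.38 Y14.34
G1 X8.29 Y5.33
G1 X18.07 Y6.28
G1 X20.19 Y15.86
; layer 3
G0 Z13.08
G0 X18.27 Y15.03
G1 X11.93 Y18.76
G1 X6.42 Y13.88
G1 X9.35 Y7.13
G1 X16.68 Y7.84
G1 X18.27 Y15.03
; layer 4
G0 Z17.44
G0 X16.36 Y14.20
G1 X12.13 Y16.69
G1 X8.45 Y13.43
G1 X10.41 Y8.93
G1 X15.30 Y9.40
G1 X16.36 Y14.20
; layer 5
G0 Z21.80
G0 X14.44 Y13.36
G1 X12.33 Y14.61
G1 X10.49 Y12.98
G1 X11.47 Y10.73
G1 X13.91 Y10.97
G1 X14.44 Y13.36
M2 ; end

The solid is a regular 5-sided pyramid, base circumscribed radius ≈ 12.5 mm, apex at z ≈ 26.2 mm. Slicing at Δz = 4.36 mm — 6 equal slices spanning the solid's height, so layer i sits at z = i·h/6 — gives 5 non-empty perimeters. Each is a 5-segment closed polygon; G0 lifts to the layer z and rapids to the start vertex, then G1 traces the edges. The cross-section shrinks linearly with z (the slice at the apex is degenerate and omitted).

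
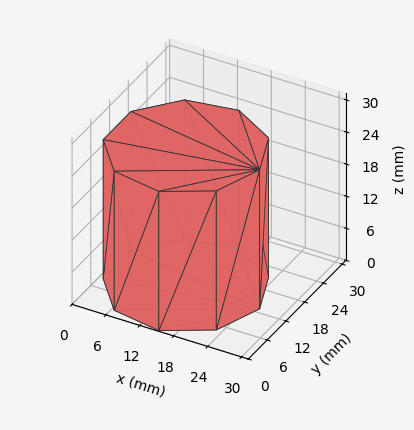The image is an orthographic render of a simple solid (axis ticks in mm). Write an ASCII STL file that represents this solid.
Reading the render: the shape is a regular 9-sided prism (a cylinder approximated with 9 flat sides), circumscribed radius ≈ 13 mm, height ≈ 26 mm (dimensions read to the nearest mm from the axis ticks). For the STL, each face is triangulated and given an outward normal.

solid part
  facet normal 0.0000 0.0000 -1.0000
    outer loop
      vertex 15.257 25.803 0.000
      vertex 22.959 21.356 0.000
      vertex 26.000 13.000 0.000
    endloop
  endfacet
  facet normal 0.0000 0.0000 -1.0000
    outer loop
      vertex 6.500 24.258 0.000
      vertex 15.257 25.803 0.000
      vertex 26.000 13.000 0.000
    endloop
  endfacet
  facet normal 0.0000 0.0000 -1.0000
    outer loop
      vertex 0.784 17.446 0.000
      vertex 6.500 24.258 0.000
      vertex 26.000 13.000 0.000
    endloop
  endfacet
  facet normal 0.0000 0.0000 -1.0000
    outer loop
      vertex 0.784 8.554 0.000
      vertex 0.784 17.446 0.000
      vertex 26.000 13.000 0.000
    endloop
  endfacet
  facet normal 0.0000 0.0000 -1.0000
    outer loop
      vertex 6.500 1.742 0.000
      vertex 0.784 8.554 0.000
      vertex 26.000 13.000 0.000
    endloop
  endfacet
  facet normal 0.0000 0.0000 -1.0000
    outer loop
      vertex 15.257 0.197 0.000
      vertex 6.500 1.742 0.000
      vertex 26.000 13.000 0.000
    endloop
  endfacet
  facet normal 0.0000 0.0000 -1.0000
    outer loop
      vertex 22.959 4.644 0.000
      vertex 15.257 0.197 0.000
      vertex 26.000 13.000 0.000
    endloop
  endfacet
  facet normal 0.0000 0.0000 1.0000
    outer loop
      vertex 26.000 13.000 26.000
      vertex 22.959 21.356 26.000
      vertex 15.257 25.803 26.000
    endloop
  endfacet
  facet normal 0.0000 0.0000 1.0000
    outer loop
      vertex 26.000 13.000 26.000
      vertex 15.257 25.803 26.000
      vertex 6.500 24.258 26.000
    endloop
  endfacet
  facet normal 0.0000 0.0000 1.0000
    outer loop
      vertex 26.000 13.000 26.000
      vertex 6.500 24.258 26.000
      vertex 0.784 17.446 26.000
    endloop
  endfacet
  facet normal 0.0000 0.0000 1.0000
    outer loop
      vertex 26.000 13.000 26.000
      vertex 0.784 17.446 26.000
      vertex 0.784 8.554 26.000
    endloop
  endfacet
  facet normal 0.0000 0.0000 1.0000
    outer loop
      vertex 26.000 13.000 26.000
      vertex 0.784 8.554 26.000
      vertex 6.500 1.742 26.000
    endloop
  endfacet
  facet normal 0.0000 0.0000 1.0000
    outer loop
      vertex 26.000 13.000 26.000
      vertex 6.500 1.742 26.000
      vertex 15.257 0.197 26.000
    endloop
  endfacet
  facet normal 0.0000 0.0000 1.0000
    outer loop
      vertex 26.000 13.000 26.000
      vertex 15.257 0.197 26.000
      vertex 22.959 4.644 26.000
    endloop
  endfacet
  facet normal 0.9397 0.3420 0.0000
    outer loop
      vertex 26.000 13.000 0.000
      vertex 22.959 21.356 0.000
      vertex 22.959 21.356 26.000
    endloop
  endfacet
  facet normal 0.9397 0.3420 0.0000
    outer loop
      vertex 26.000 13.000 0.000
      vertex 22.959 21.356 26.000
      vertex 26.000 13.000 26.000
    endloop
  endfacet
  facet normal 0.5000 0.8660 0.0000
    outer loop
      vertex 22.959 21.356 0.000
      vertex 15.257 25.803 0.000
      vertex 15.257 25.803 26.000
    endloop
  endfacet
  facet normal 0.5000 0.8660 0.0000
    outer loop
      vertex 22.959 21.356 0.000
      vertex 15.257 25.803 26.000
      vertex 22.959 21.356 26.000
    endloop
  endfacet
  facet normal -0.1737 0.9848 0.0000
    outer loop
      vertex 15.257 25.803 0.000
      vertex 6.500 24.258 0.000
      vertex 6.500 24.258 26.000
    endloop
  endfacet
  facet normal -0.1737 0.9848 0.0000
    outer loop
      vertex 15.257 25.803 0.000
      vertex 6.500 24.258 26.000
      vertex 15.257 25.803 26.000
    endloop
  endfacet
  facet normal -0.7660 0.6428 0.0000
    outer loop
      vertex 6.500 24.258 0.000
      vertex 0.784 17.446 0.000
      vertex 0.784 17.446 26.000
    endloop
  endfacet
  facet normal -0.7660 0.6428 0.0000
    outer loop
      vertex 6.500 24.258 0.000
      vertex 0.784 17.446 26.000
      vertex 6.500 24.258 26.000
    endloop
  endfacet
  facet normal -1.0000 0.0000 0.0000
    outer loop
      vertex 0.784 17.446 0.000
      vertex 0.784 8.554 0.000
      vertex 0.784 8.554 26.000
    endloop
  endfacet
  facet normal -1.0000 0.0000 0.0000
    outer loop
      vertex 0.784 17.446 0.000
      vertex 0.784 8.554 26.000
      vertex 0.784 17.446 26.000
    endloop
  endfacet
  facet normal -0.7660 -0.6428 0.0000
    outer loop
      vertex 0.784 8.554 0.000
      vertex 6.500 1.742 0.000
      vertex 6.500 1.742 26.000
    endloop
  endfacet
  facet normal -0.7660 -0.6428 0.0000
    outer loop
      vertex 0.784 8.554 0.000
      vertex 6.500 1.742 26.000
      vertex 0.784 8.554 26.000
    endloop
  endfacet
  facet normal -0.1737 -0.9848 0.0000
    outer loop
      vertex 6.500 1.742 0.000
      vertex 15.257 0.197 0.000
      vertex 15.257 0.197 26.000
    endloop
  endfacet
  facet normal -0.1737 -0.9848 0.0000
    outer loop
      vertex 6.500 1.742 0.000
      vertex 15.257 0.197 26.000
      vertex 6.500 1.742 26.000
    endloop
  endfacet
  facet normal 0.5000 -0.8660 0.0000
    outer loop
      vertex 15.257 0.197 0.000
      vertex 22.959 4.644 0.000
      vertex 22.959 4.644 26.000
    endloop
  endfacet
  facet normal 0.5000 -0.8660 0.0000
    outer loop
      vertex 15.257 0.197 0.000
      vertex 22.959 4.644 26.000
      vertex 15.257 0.197 26.000
    endloop
  endfacet
  facet normal 0.9397 -0.3420 0.0000
    outer loop
      vertex 22.959 4.644 0.000
      vertex 26.000 13.000 0.000
      vertex 26.000 13.000 26.000
    endloop
  endfacet
  facet normal 0.9397 -0.3420 0.0000
    outer loop
      vertex 22.959 4.644 0.000
      vertex 26.000 13.000 26.000
      vertex 22.959 4.644 26.000
    endloop
  endfacet
endsolid part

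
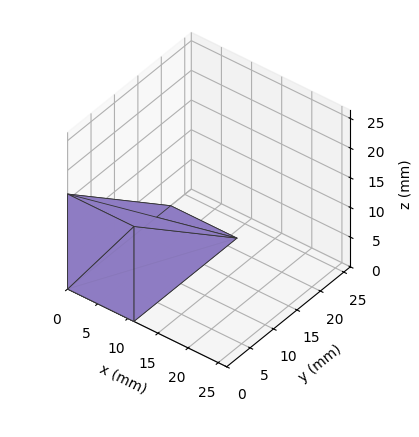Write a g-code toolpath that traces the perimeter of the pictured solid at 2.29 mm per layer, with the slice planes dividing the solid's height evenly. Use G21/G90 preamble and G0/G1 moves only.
Reading the render: the shape is a wedge (ramp): 11 × 22 mm base, rising to 16 mm along the y=0 edge and sloping linearly to z=0 at y=22 (dimensions read to the nearest mm from the axis ticks). For the g-code, the solid's height is divided into equal slices at the stated Δz and each level perimeter traced with G1 moves after a G0 lift.

; perimeter-only toolpath
G21 ; units = mm
G90 ; absolute positioning
G28 ; home
; layer 1
G0 Z2.29
G0 X0.00 Y0.00
G1 X11.00 Y0.00
G1 X11.00 Y18.86
G1 X0.00 Y18.86
G1 X0.00 Y0.00
; layer 2
G0 Z4.57
G0 X0.00 Y0.00
G1 X11.00 Y0.00
G1 X11.00 Y15.71
G1 X0.00 Y15.71
G1 X0.00 Y0.00
; layer 3
G0 Z6.86
G0 X0.00 Y0.00
G1 X11.00 Y0.00
G1 X11.00 Y12.57
G1 X0.00 Y12.57
G1 X0.00 Y0.00
; layer 4
G0 Z9.14
G0 X0.00 Y0.00
G1 X11.00 Y0.00
G1 X11.00 Y9.43
G1 X0.00 Y9.43
G1 X0.00 Y0.00
; layer 5
G0 Z11.43
G0 X0.00 Y0.00
G1 X11.00 Y0.00
G1 X11.00 Y6.29
G1 X0.00 Y6.29
G1 X0.00 Y0.00
; layer 6
G0 Z13.71
G0 X0.00 Y0.00
G1 X11.00 Y0.00
G1 X11.00 Y3.14
G1 X0.00 Y3.14
G1 X0.00 Y0.00
M2 ; end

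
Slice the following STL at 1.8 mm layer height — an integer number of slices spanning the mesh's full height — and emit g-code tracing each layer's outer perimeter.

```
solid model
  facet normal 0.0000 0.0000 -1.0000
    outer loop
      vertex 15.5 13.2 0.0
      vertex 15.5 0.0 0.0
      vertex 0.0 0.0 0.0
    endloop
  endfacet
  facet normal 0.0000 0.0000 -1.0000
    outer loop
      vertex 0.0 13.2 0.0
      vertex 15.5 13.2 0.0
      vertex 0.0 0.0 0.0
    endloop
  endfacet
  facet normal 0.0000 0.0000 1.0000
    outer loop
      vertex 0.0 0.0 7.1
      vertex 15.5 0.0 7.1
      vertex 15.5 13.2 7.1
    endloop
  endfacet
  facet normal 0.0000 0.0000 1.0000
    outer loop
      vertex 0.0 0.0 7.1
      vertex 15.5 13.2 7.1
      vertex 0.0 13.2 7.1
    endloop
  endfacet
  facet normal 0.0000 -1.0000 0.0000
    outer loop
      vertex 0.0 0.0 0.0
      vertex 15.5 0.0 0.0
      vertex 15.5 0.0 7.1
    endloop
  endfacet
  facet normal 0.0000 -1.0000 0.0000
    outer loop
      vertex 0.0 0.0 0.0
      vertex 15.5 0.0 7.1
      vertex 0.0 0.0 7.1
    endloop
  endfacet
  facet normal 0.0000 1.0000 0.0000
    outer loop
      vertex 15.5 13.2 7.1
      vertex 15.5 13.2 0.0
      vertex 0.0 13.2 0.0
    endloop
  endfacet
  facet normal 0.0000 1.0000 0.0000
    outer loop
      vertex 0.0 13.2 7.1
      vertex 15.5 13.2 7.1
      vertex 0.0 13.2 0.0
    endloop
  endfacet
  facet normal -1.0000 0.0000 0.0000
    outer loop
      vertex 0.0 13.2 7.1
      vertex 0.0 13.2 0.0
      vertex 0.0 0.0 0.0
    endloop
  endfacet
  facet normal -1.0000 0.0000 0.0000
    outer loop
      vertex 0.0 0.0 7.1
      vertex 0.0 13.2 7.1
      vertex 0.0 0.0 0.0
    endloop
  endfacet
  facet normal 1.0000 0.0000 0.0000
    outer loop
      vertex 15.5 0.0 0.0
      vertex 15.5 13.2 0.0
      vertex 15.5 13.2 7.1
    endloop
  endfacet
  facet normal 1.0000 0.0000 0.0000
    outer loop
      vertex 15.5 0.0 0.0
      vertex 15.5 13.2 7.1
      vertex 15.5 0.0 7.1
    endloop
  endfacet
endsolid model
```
; perimeter-only toolpath
G21 ; units = mm
G90 ; absolute positioning
G28 ; home
; layer 1
G0 Z1.8
G0 X0.0 Y0.0
G1 X15.5 Y0.0
G1 X15.5 Y13.2
G1 X0.0 Y13.2
G1 X0.0 Y0.0
; layer 2
G0 Z3.5
G0 X0.0 Y0.0
G1 X15.5 Y0.0
G1 X15.5 Y13.2
G1 X0.0 Y13.2
G1 X0.0 Y0.0
; layer 3
G0 Z5.3
G0 X0.0 Y0.0
G1 X15.5 Y0.0
G1 X15.5 Y13.2
G1 X0.0 Y13.2
G1 X0.0 Y0.0
; layer 4
G0 Z7.1
G0 X0.0 Y0.0
G1 X15.5 Y0.0
G1 X15.5 Y13.2
G1 X0.0 Y13.2
G1 X0.0 Y0.0
M2 ; end

The solid is a rectangular box, roughly 15.5 × 13.2 mm footprint and 7.1 mm tall. Slicing at Δz = 1.8 mm — 4 equal slices spanning the solid's height, so layer i sits at z = i·h/4 — gives 4 non-empty perimeters. Each is a 4-segment closed polygon; G0 lifts to the layer z and rapids to the start vertex, then G1 traces the edges.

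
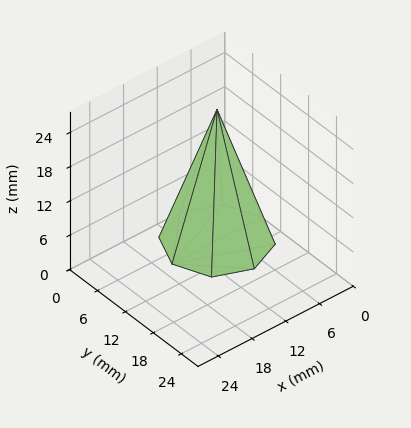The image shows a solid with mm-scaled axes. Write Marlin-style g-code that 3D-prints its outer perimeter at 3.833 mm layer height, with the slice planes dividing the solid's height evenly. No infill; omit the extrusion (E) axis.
Reading the render: the shape is a regular 8-sided pyramid, base circumscribed radius ≈ 8 mm, apex at z ≈ 23 mm (dimensions read to the nearest mm from the axis ticks). For the g-code, the solid's height is divided into equal slices at the stated Δz and each level perimeter traced with G1 moves after a G0 lift.

; perimeter-only toolpath
G21 ; units = mm
G90 ; absolute positioning
G28 ; home
; layer 1
G0 Z3.833
G0 X14.667 Y8.000
G1 X12.714 Y12.714
G1 X8.000 Y14.667
G1 X3.286 Y12.714
G1 X1.333 Y8.000
G1 X3.286 Y3.286
G1 X8.000 Y1.333
G1 X12.714 Y3.286
G1 X14.667 Y8.000
; layer 2
G0 Z7.667
G0 X13.333 Y8.000
G1 X11.771 Y11.771
G1 X8.000 Y13.333
G1 X4.229 Y11.771
G1 X2.667 Y8.000
G1 X4.229 Y4.229
G1 X8.000 Y2.667
G1 X11.771 Y4.229
G1 X13.333 Y8.000
; layer 3
G0 Z11.500
G0 X12.000 Y8.000
G1 X10.829 Y10.829
G1 X8.000 Y12.000
G1 X5.171 Y10.829
G1 X4.000 Y8.000
G1 X5.171 Y5.171
G1 X8.000 Y4.000
G1 X10.829 Y5.171
G1 X12.000 Y8.000
; layer 4
G0 Z15.333
G0 X10.667 Y8.000
G1 X9.886 Y9.886
G1 X8.000 Y10.667
G1 X6.114 Y9.886
G1 X5.333 Y8.000
G1 X6.114 Y6.114
G1 X8.000 Y5.333
G1 X9.886 Y6.114
G1 X10.667 Y8.000
; layer 5
G0 Z19.167
G0 X9.333 Y8.000
G1 X8.943 Y8.943
G1 X8.000 Y9.333
G1 X7.057 Y8.943
G1 X6.667 Y8.000
G1 X7.057 Y7.057
G1 X8.000 Y6.667
G1 X8.943 Y7.057
G1 X9.333 Y8.000
M2 ; end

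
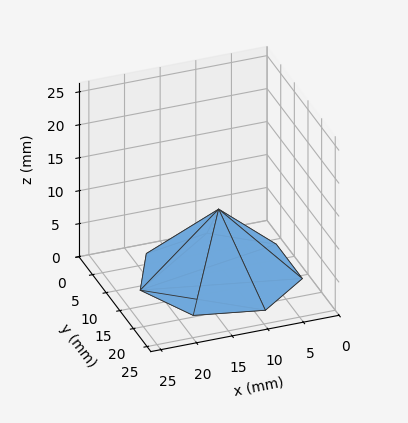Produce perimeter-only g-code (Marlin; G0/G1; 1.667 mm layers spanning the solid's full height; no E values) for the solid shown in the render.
Reading the render: the shape is a regular 7-sided pyramid, base circumscribed radius ≈ 11 mm, apex at z ≈ 10 mm (dimensions read to the nearest mm from the axis ticks). For the g-code, the solid's height is divided into equal slices at the stated Δz and each level perimeter traced with G1 moves after a G0 lift.

; perimeter-only toolpath
G21 ; units = mm
G90 ; absolute positioning
G28 ; home
; layer 1
G0 Z1.667
G0 X20.167 Y11.000
G1 X16.715 Y18.167
G1 X8.960 Y19.937
G1 X2.741 Y14.977
G1 X2.741 Y7.022
G1 X8.960 Y2.063
G1 X16.715 Y3.833
G1 X20.167 Y11.000
; layer 2
G0 Z3.333
G0 X18.333 Y11.000
G1 X15.572 Y16.733
G1 X9.368 Y18.149
G1 X4.393 Y14.182
G1 X4.393 Y7.818
G1 X9.368 Y3.851
G1 X15.572 Y5.267
G1 X18.333 Y11.000
; layer 3
G0 Z5.000
G0 X16.500 Y11.000
G1 X14.429 Y15.300
G1 X9.776 Y16.362
G1 X6.045 Y13.386
G1 X6.045 Y8.614
G1 X9.776 Y5.638
G1 X14.429 Y6.700
G1 X16.500 Y11.000
; layer 4
G0 Z6.667
G0 X14.667 Y11.000
G1 X13.286 Y13.867
G1 X10.184 Y14.575
G1 X7.696 Y12.591
G1 X7.696 Y9.409
G1 X10.184 Y7.425
G1 X13.286 Y8.133
G1 X14.667 Y11.000
; layer 5
G0 Z8.333
G0 X12.833 Y11.000
G1 X12.143 Y12.433
G1 X10.592 Y12.787
G1 X9.348 Y11.796
G1 X9.348 Y10.205
G1 X10.592 Y9.213
G1 X12.143 Y9.567
G1 X12.833 Y11.000
M2 ; end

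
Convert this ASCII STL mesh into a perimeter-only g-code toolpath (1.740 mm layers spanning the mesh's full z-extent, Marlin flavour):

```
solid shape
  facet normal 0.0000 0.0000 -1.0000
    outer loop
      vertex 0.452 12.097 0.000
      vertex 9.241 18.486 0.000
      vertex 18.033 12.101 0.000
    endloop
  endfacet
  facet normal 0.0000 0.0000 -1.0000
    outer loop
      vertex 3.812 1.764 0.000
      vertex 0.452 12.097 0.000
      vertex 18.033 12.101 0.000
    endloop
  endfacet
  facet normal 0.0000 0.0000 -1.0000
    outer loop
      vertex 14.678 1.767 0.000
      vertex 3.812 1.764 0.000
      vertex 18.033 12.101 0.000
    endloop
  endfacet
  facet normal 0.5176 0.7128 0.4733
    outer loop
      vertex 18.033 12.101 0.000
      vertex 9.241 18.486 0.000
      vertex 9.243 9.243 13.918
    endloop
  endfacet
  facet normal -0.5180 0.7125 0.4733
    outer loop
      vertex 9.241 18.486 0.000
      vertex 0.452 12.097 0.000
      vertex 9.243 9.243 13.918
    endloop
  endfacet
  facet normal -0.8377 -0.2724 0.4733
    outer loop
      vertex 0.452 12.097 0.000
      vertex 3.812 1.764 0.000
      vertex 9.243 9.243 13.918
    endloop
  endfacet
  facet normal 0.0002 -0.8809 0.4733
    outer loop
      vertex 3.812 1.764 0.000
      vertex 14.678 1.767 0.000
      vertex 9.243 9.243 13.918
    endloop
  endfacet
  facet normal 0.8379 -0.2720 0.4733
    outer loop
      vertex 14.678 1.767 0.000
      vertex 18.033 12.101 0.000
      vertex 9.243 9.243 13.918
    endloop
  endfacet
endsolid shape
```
; perimeter-only toolpath
G21 ; units = mm
G90 ; absolute positioning
G28 ; home
; layer 1
G0 Z1.740
G0 X16.934 Y11.744
G1 X9.241 Y17.331
G1 X1.551 Y11.740
G1 X4.491 Y2.699
G1 X13.999 Y2.702
G1 X16.934 Y11.744
; layer 2
G0 Z3.479
G0 X15.836 Y11.387
G1 X9.242 Y16.175
G1 X2.650 Y11.383
G1 X5.170 Y3.634
G1 X13.319 Y3.636
G1 X15.836 Y11.387
; layer 3
G0 Z5.219
G0 X14.737 Y11.029
G1 X9.242 Y15.020
G1 X3.749 Y11.027
G1 X5.849 Y4.569
G1 X12.640 Y4.571
G1 X14.737 Y11.029
; layer 4
G0 Z6.959
G0 X13.638 Y10.672
G1 X9.242 Y13.864
G1 X4.848 Y10.670
G1 X6.527 Y5.503
G1 X11.960 Y5.505
G1 X13.638 Y10.672
; layer 5
G0 Z8.699
G0 X12.539 Y10.315
G1 X9.242 Y12.709
G1 X5.946 Y10.313
G1 X7.206 Y6.438
G1 X11.281 Y6.440
G1 X12.539 Y10.315
; layer 6
G0 Z10.438
G0 X11.441 Y9.957
G1 X9.242 Y11.554
G1 X7.045 Y9.957
G1 X7.885 Y7.373
G1 X10.602 Y7.374
G1 X11.441 Y9.957
; layer 7
G0 Z12.178
G0 X10.342 Y9.600
G1 X9.243 Y10.398
G1 X8.144 Y9.600
G1 X8.564 Y8.308
G1 X9.922 Y8.308
G1 X10.342 Y9.600
M2 ; end

The solid is a regular 5-sided pyramid, base circumscribed radius ≈ 9.24 mm, apex at z ≈ 13.9 mm. Slicing at Δz = 1.740 mm — 8 equal slices spanning the solid's height, so layer i sits at z = i·h/8 — gives 7 non-empty perimeters. Each is a 5-segment closed polygon; G0 lifts to the layer z and rapids to the start vertex, then G1 traces the edges. The cross-section shrinks linearly with z (the slice at the apex is degenerate and omitted).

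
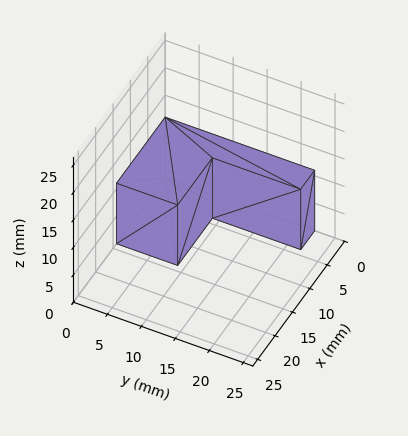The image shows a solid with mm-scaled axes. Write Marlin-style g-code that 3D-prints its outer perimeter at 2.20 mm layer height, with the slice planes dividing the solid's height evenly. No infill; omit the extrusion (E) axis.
Reading the render: the shape is an L-shaped prism: outer 14 × 22 mm, arm thicknesses ≈ 9 mm (horizontal) and 4 mm (vertical), extruded 11 mm in z (dimensions read to the nearest mm from the axis ticks). For the g-code, the solid's height is divided into equal slices at the stated Δz and each level perimeter traced with G1 moves after a G0 lift.

; perimeter-only toolpath
G21 ; units = mm
G90 ; absolute positioning
G28 ; home
; layer 1
G0 Z2.20
G0 X0.00 Y0.00
G1 X14.00 Y0.00
G1 X14.00 Y9.00
G1 X4.00 Y9.00
G1 X4.00 Y22.00
G1 X0.00 Y22.00
G1 X0.00 Y0.00
; layer 2
G0 Z4.40
G0 X0.00 Y0.00
G1 X14.00 Y0.00
G1 X14.00 Y9.00
G1 X4.00 Y9.00
G1 X4.00 Y22.00
G1 X0.00 Y22.00
G1 X0.00 Y0.00
; layer 3
G0 Z6.60
G0 X0.00 Y0.00
G1 X14.00 Y0.00
G1 X14.00 Y9.00
G1 X4.00 Y9.00
G1 X4.00 Y22.00
G1 X0.00 Y22.00
G1 X0.00 Y0.00
; layer 4
G0 Z8.80
G0 X0.00 Y0.00
G1 X14.00 Y0.00
G1 X14.00 Y9.00
G1 X4.00 Y9.00
G1 X4.00 Y22.00
G1 X0.00 Y22.00
G1 X0.00 Y0.00
; layer 5
G0 Z11.00
G0 X0.00 Y0.00
G1 X14.00 Y0.00
G1 X14.00 Y9.00
G1 X4.00 Y9.00
G1 X4.00 Y22.00
G1 X0.00 Y22.00
G1 X0.00 Y0.00
M2 ; end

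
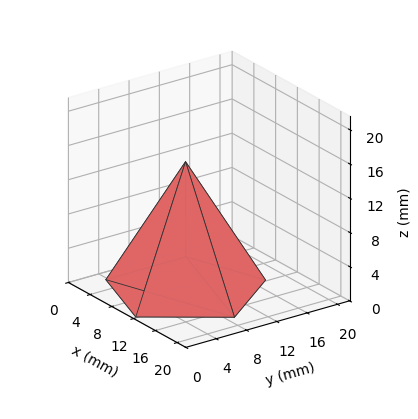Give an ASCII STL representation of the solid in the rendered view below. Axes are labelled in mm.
Reading the render: the shape is a regular 5-sided pyramid, base circumscribed radius ≈ 9 mm, apex at z ≈ 15 mm (dimensions read to the nearest mm from the axis ticks). For the STL, each face is triangulated and given an outward normal.

solid part
  facet normal 0.0000 0.0000 -1.0000
    outer loop
      vertex 1.719 14.290 0.000
      vertex 11.781 17.560 0.000
      vertex 18.000 9.000 0.000
    endloop
  endfacet
  facet normal 0.0000 0.0000 -1.0000
    outer loop
      vertex 1.719 3.710 0.000
      vertex 1.719 14.290 0.000
      vertex 18.000 9.000 0.000
    endloop
  endfacet
  facet normal 0.0000 0.0000 -1.0000
    outer loop
      vertex 11.781 0.440 0.000
      vertex 1.719 3.710 0.000
      vertex 18.000 9.000 0.000
    endloop
  endfacet
  facet normal 0.7278 0.5288 0.4367
    outer loop
      vertex 18.000 9.000 0.000
      vertex 11.781 17.560 0.000
      vertex 9.000 9.000 15.000
    endloop
  endfacet
  facet normal -0.2780 0.8556 0.4367
    outer loop
      vertex 11.781 17.560 0.000
      vertex 1.719 14.290 0.000
      vertex 9.000 9.000 15.000
    endloop
  endfacet
  facet normal -0.8996 0.0000 0.4367
    outer loop
      vertex 1.719 14.290 0.000
      vertex 1.719 3.710 0.000
      vertex 9.000 9.000 15.000
    endloop
  endfacet
  facet normal -0.2780 -0.8556 0.4367
    outer loop
      vertex 1.719 3.710 0.000
      vertex 11.781 0.440 0.000
      vertex 9.000 9.000 15.000
    endloop
  endfacet
  facet normal 0.7278 -0.5288 0.4367
    outer loop
      vertex 11.781 0.440 0.000
      vertex 18.000 9.000 0.000
      vertex 9.000 9.000 15.000
    endloop
  endfacet
endsolid part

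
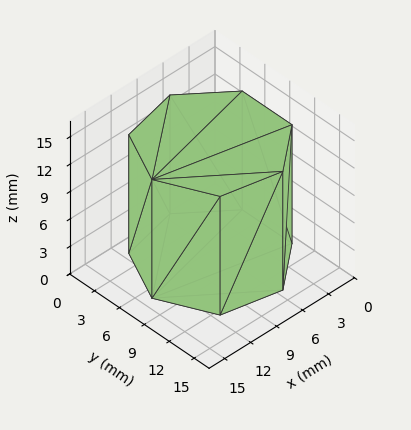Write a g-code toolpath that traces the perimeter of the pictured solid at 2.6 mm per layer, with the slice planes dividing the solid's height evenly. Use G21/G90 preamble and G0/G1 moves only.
Reading the render: the shape is a regular 7-sided prism (a cylinder approximated with 7 flat sides), circumscribed radius ≈ 7 mm, height ≈ 13 mm (dimensions read to the nearest mm from the axis ticks). For the g-code, the solid's height is divided into equal slices at the stated Δz and each level perimeter traced with G1 moves after a G0 lift.

; perimeter-only toolpath
G21 ; units = mm
G90 ; absolute positioning
G28 ; home
; layer 1
G0 Z2.6
G0 X14.0 Y7.0
G1 X11.4 Y12.5
G1 X5.4 Y13.8
G1 X0.7 Y10.0
G1 X0.7 Y4.0
G1 X5.4 Y0.2
G1 X11.4 Y1.5
G1 X14.0 Y7.0
; layer 2
G0 Z5.2
G0 X14.0 Y7.0
G1 X11.4 Y12.5
G1 X5.4 Y13.8
G1 X0.7 Y10.0
G1 X0.7 Y4.0
G1 X5.4 Y0.2
G1 X11.4 Y1.5
G1 X14.0 Y7.0
; layer 3
G0 Z7.8
G0 X14.0 Y7.0
G1 X11.4 Y12.5
G1 X5.4 Y13.8
G1 X0.7 Y10.0
G1 X0.7 Y4.0
G1 X5.4 Y0.2
G1 X11.4 Y1.5
G1 X14.0 Y7.0
; layer 4
G0 Z10.4
G0 X14.0 Y7.0
G1 X11.4 Y12.5
G1 X5.4 Y13.8
G1 X0.7 Y10.0
G1 X0.7 Y4.0
G1 X5.4 Y0.2
G1 X11.4 Y1.5
G1 X14.0 Y7.0
; layer 5
G0 Z13.0
G0 X14.0 Y7.0
G1 X11.4 Y12.5
G1 X5.4 Y13.8
G1 X0.7 Y10.0
G1 X0.7 Y4.0
G1 X5.4 Y0.2
G1 X11.4 Y1.5
G1 X14.0 Y7.0
M2 ; end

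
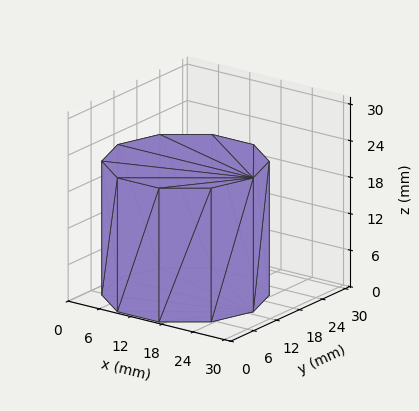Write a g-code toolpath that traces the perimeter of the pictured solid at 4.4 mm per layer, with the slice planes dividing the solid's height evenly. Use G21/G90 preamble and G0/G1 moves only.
Reading the render: the shape is a regular 10-sided prism (a cylinder approximated with 10 flat sides), circumscribed radius ≈ 13 mm, height ≈ 22 mm (dimensions read to the nearest mm from the axis ticks). For the g-code, the solid's height is divided into equal slices at the stated Δz and each level perimeter traced with G1 moves after a G0 lift.

; perimeter-only toolpath
G21 ; units = mm
G90 ; absolute positioning
G28 ; home
; layer 1
G0 Z4.4
G0 X26.0 Y13.0
G1 X23.5 Y20.6
G1 X17.0 Y25.4
G1 X9.0 Y25.4
G1 X2.5 Y20.6
G1 X0.0 Y13.0
G1 X2.5 Y5.4
G1 X9.0 Y0.6
G1 X17.0 Y0.6
G1 X23.5 Y5.4
G1 X26.0 Y13.0
; layer 2
G0 Z8.8
G0 X26.0 Y13.0
G1 X23.5 Y20.6
G1 X17.0 Y25.4
G1 X9.0 Y25.4
G1 X2.5 Y20.6
G1 X0.0 Y13.0
G1 X2.5 Y5.4
G1 X9.0 Y0.6
G1 X17.0 Y0.6
G1 X23.5 Y5.4
G1 X26.0 Y13.0
; layer 3
G0 Z13.2
G0 X26.0 Y13.0
G1 X23.5 Y20.6
G1 X17.0 Y25.4
G1 X9.0 Y25.4
G1 X2.5 Y20.6
G1 X0.0 Y13.0
G1 X2.5 Y5.4
G1 X9.0 Y0.6
G1 X17.0 Y0.6
G1 X23.5 Y5.4
G1 X26.0 Y13.0
; layer 4
G0 Z17.6
G0 X26.0 Y13.0
G1 X23.5 Y20.6
G1 X17.0 Y25.4
G1 X9.0 Y25.4
G1 X2.5 Y20.6
G1 X0.0 Y13.0
G1 X2.5 Y5.4
G1 X9.0 Y0.6
G1 X17.0 Y0.6
G1 X23.5 Y5.4
G1 X26.0 Y13.0
; layer 5
G0 Z22.0
G0 X26.0 Y13.0
G1 X23.5 Y20.6
G1 X17.0 Y25.4
G1 X9.0 Y25.4
G1 X2.5 Y20.6
G1 X0.0 Y13.0
G1 X2.5 Y5.4
G1 X9.0 Y0.6
G1 X17.0 Y0.6
G1 X23.5 Y5.4
G1 X26.0 Y13.0
M2 ; end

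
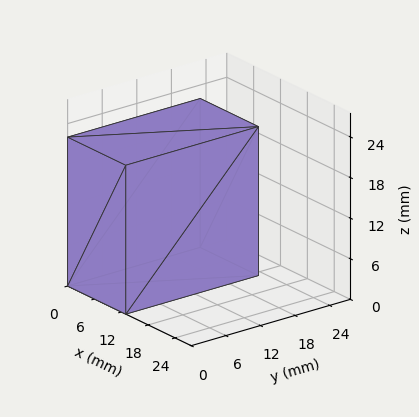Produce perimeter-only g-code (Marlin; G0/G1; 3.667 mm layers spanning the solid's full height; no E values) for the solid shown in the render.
Reading the render: the shape is a rectangular box, roughly 13 × 23 mm footprint and 22 mm tall (dimensions read to the nearest mm from the axis ticks). For the g-code, the solid's height is divided into equal slices at the stated Δz and each level perimeter traced with G1 moves after a G0 lift.

; perimeter-only toolpath
G21 ; units = mm
G90 ; absolute positioning
G28 ; home
; layer 1
G0 Z3.667
G0 X0.000 Y0.000
G1 X13.000 Y0.000
G1 X13.000 Y23.000
G1 X0.000 Y23.000
G1 X0.000 Y0.000
; layer 2
G0 Z7.333
G0 X0.000 Y0.000
G1 X13.000 Y0.000
G1 X13.000 Y23.000
G1 X0.000 Y23.000
G1 X0.000 Y0.000
; layer 3
G0 Z11.000
G0 X0.000 Y0.000
G1 X13.000 Y0.000
G1 X13.000 Y23.000
G1 X0.000 Y23.000
G1 X0.000 Y0.000
; layer 4
G0 Z14.667
G0 X0.000 Y0.000
G1 X13.000 Y0.000
G1 X13.000 Y23.000
G1 X0.000 Y23.000
G1 X0.000 Y0.000
; layer 5
G0 Z18.333
G0 X0.000 Y0.000
G1 X13.000 Y0.000
G1 X13.000 Y23.000
G1 X0.000 Y23.000
G1 X0.000 Y0.000
; layer 6
G0 Z22.000
G0 X0.000 Y0.000
G1 X13.000 Y0.000
G1 X13.000 Y23.000
G1 X0.000 Y23.000
G1 X0.000 Y0.000
M2 ; end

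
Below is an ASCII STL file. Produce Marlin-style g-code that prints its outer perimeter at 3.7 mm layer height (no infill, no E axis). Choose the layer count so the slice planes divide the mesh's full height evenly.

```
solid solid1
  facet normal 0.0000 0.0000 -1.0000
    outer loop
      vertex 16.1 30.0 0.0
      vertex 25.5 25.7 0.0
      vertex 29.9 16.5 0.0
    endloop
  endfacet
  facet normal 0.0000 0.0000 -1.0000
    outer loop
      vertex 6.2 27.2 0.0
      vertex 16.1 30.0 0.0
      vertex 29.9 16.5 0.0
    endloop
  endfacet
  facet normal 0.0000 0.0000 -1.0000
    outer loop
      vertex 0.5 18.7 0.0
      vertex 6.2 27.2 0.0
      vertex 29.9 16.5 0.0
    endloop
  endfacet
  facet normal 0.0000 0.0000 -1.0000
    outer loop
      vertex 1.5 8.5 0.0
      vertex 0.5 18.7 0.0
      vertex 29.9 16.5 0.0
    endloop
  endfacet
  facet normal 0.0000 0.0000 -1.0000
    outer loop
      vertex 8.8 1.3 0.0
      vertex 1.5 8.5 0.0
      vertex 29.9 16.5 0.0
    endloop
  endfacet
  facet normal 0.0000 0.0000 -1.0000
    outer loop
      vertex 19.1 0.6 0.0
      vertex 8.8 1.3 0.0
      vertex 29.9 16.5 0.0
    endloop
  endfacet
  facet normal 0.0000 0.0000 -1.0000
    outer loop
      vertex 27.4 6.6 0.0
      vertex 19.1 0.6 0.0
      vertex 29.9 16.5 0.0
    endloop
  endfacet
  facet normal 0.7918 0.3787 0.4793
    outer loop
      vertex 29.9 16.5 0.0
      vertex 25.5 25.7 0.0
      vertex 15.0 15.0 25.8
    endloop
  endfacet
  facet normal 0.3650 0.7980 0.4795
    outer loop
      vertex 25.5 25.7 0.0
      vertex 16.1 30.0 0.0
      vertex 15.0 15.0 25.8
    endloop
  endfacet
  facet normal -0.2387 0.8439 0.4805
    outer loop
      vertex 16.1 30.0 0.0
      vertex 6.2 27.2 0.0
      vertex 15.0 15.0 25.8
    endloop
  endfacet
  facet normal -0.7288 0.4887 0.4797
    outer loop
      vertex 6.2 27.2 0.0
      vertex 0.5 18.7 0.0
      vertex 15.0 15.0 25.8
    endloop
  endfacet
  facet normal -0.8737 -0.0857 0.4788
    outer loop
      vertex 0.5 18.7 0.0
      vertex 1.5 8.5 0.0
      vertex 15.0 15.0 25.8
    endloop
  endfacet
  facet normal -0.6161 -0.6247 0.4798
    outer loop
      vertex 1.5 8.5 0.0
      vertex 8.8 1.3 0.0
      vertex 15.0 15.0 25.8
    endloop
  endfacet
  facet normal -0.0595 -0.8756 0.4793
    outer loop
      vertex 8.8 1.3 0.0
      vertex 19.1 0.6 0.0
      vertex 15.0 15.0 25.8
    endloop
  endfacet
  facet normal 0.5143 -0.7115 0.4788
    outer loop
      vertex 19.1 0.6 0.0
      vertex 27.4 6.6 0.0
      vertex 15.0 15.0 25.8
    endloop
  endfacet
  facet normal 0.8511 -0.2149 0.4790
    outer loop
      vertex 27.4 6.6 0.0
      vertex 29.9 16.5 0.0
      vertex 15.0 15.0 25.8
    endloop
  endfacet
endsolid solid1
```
; perimeter-only toolpath
G21 ; units = mm
G90 ; absolute positioning
G28 ; home
; layer 1
G0 Z3.7
G0 X27.8 Y16.3
G1 X24.0 Y24.2
G1 X15.9 Y27.9
G1 X7.5 Y25.5
G1 X2.6 Y18.2
G1 X3.4 Y9.4
G1 X9.7 Y3.3
G1 X18.5 Y2.7
G1 X25.6 Y7.8
G1 X27.8 Y16.3
; layer 2
G0 Z7.4
G0 X25.6 Y16.1
G1 X22.5 Y22.6
G1 X15.8 Y25.7
G1 X8.7 Y23.7
G1 X4.6 Y17.6
G1 X5.4 Y10.4
G1 X10.6 Y5.2
G1 X17.9 Y4.7
G1 X23.9 Y9.0
G1 X25.6 Y16.1
; layer 3
G0 Z11.1
G0 X23.5 Y15.9
G1 X21.0 Y21.1
G1 X15.6 Y23.6
G1 X10.0 Y22.0
G1 X6.7 Y17.1
G1 X7.3 Y11.3
G1 X11.5 Y7.2
G1 X17.3 Y6.8
G1 X22.1 Y10.2
G1 X23.5 Y15.9
; layer 4
G0 Z14.7
G0 X21.4 Y15.6
G1 X19.5 Y19.6
G1 X15.5 Y21.4
G1 X11.2 Y20.2
G1 X8.8 Y16.6
G1 X9.2 Y12.2
G1 X12.3 Y9.1
G1 X16.8 Y8.8
G1 X20.3 Y11.4
G1 X21.4 Y15.6
; layer 5
G0 Z18.4
G0 X19.3 Y15.4
G1 X18.0 Y18.1
G1 X15.3 Y19.3
G1 X12.5 Y18.5
G1 X10.9 Y16.1
G1 X11.1 Y13.1
G1 X13.2 Y11.1
G1 X16.2 Y10.9
G1 X18.5 Y12.6
G1 X19.3 Y15.4
; layer 6
G0 Z22.1
G0 X17.1 Y15.2
G1 X16.5 Y16.5
G1 X15.2 Y17.1
G1 X13.7 Y16.7
G1 X12.9 Y15.5
G1 X13.1 Y14.1
G1 X14.1 Y13.0
G1 X15.6 Y12.9
G1 X16.8 Y13.8
G1 X17.1 Y15.2
M2 ; end

The solid is a regular 9-sided pyramid, base circumscribed radius ≈ 15 mm, apex at z ≈ 25.8 mm. Slicing at Δz = 3.7 mm — 7 equal slices spanning the solid's height, so layer i sits at z = i·h/7 — gives 6 non-empty perimeters. Each is a 9-segment closed polygon; G0 lifts to the layer z and rapids to the start vertex, then G1 traces the edges. The cross-section shrinks linearly with z (the slice at the apex is degenerate and omitted).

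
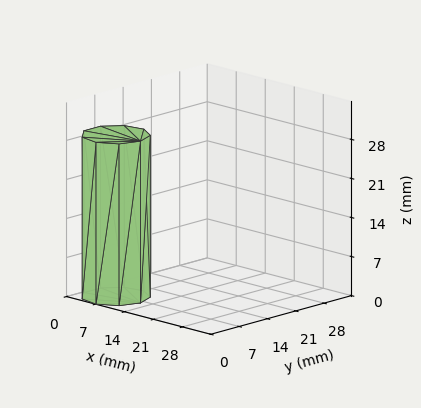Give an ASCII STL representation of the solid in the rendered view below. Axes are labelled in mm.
Reading the render: the shape is a regular 9-sided prism (a cylinder approximated with 9 flat sides), circumscribed radius ≈ 6 mm, height ≈ 29 mm (dimensions read to the nearest mm from the axis ticks). For the STL, each face is triangulated and given an outward normal.

solid part
  facet normal 0.0000 0.0000 -1.0000
    outer loop
      vertex 7.042 11.909 0.000
      vertex 10.596 9.857 0.000
      vertex 12.000 6.000 0.000
    endloop
  endfacet
  facet normal 0.0000 0.0000 -1.0000
    outer loop
      vertex 3.000 11.196 0.000
      vertex 7.042 11.909 0.000
      vertex 12.000 6.000 0.000
    endloop
  endfacet
  facet normal 0.0000 0.0000 -1.0000
    outer loop
      vertex 0.362 8.052 0.000
      vertex 3.000 11.196 0.000
      vertex 12.000 6.000 0.000
    endloop
  endfacet
  facet normal 0.0000 0.0000 -1.0000
    outer loop
      vertex 0.362 3.948 0.000
      vertex 0.362 8.052 0.000
      vertex 12.000 6.000 0.000
    endloop
  endfacet
  facet normal 0.0000 0.0000 -1.0000
    outer loop
      vertex 3.000 0.804 0.000
      vertex 0.362 3.948 0.000
      vertex 12.000 6.000 0.000
    endloop
  endfacet
  facet normal 0.0000 0.0000 -1.0000
    outer loop
      vertex 7.042 0.091 0.000
      vertex 3.000 0.804 0.000
      vertex 12.000 6.000 0.000
    endloop
  endfacet
  facet normal 0.0000 0.0000 -1.0000
    outer loop
      vertex 10.596 2.143 0.000
      vertex 7.042 0.091 0.000
      vertex 12.000 6.000 0.000
    endloop
  endfacet
  facet normal 0.0000 0.0000 1.0000
    outer loop
      vertex 12.000 6.000 29.000
      vertex 10.596 9.857 29.000
      vertex 7.042 11.909 29.000
    endloop
  endfacet
  facet normal 0.0000 0.0000 1.0000
    outer loop
      vertex 12.000 6.000 29.000
      vertex 7.042 11.909 29.000
      vertex 3.000 11.196 29.000
    endloop
  endfacet
  facet normal 0.0000 0.0000 1.0000
    outer loop
      vertex 12.000 6.000 29.000
      vertex 3.000 11.196 29.000
      vertex 0.362 8.052 29.000
    endloop
  endfacet
  facet normal 0.0000 0.0000 1.0000
    outer loop
      vertex 12.000 6.000 29.000
      vertex 0.362 8.052 29.000
      vertex 0.362 3.948 29.000
    endloop
  endfacet
  facet normal 0.0000 0.0000 1.0000
    outer loop
      vertex 12.000 6.000 29.000
      vertex 0.362 3.948 29.000
      vertex 3.000 0.804 29.000
    endloop
  endfacet
  facet normal 0.0000 0.0000 1.0000
    outer loop
      vertex 12.000 6.000 29.000
      vertex 3.000 0.804 29.000
      vertex 7.042 0.091 29.000
    endloop
  endfacet
  facet normal 0.0000 0.0000 1.0000
    outer loop
      vertex 12.000 6.000 29.000
      vertex 7.042 0.091 29.000
      vertex 10.596 2.143 29.000
    endloop
  endfacet
  facet normal 0.9397 0.3421 0.0000
    outer loop
      vertex 12.000 6.000 0.000
      vertex 10.596 9.857 0.000
      vertex 10.596 9.857 29.000
    endloop
  endfacet
  facet normal 0.9397 0.3421 0.0000
    outer loop
      vertex 12.000 6.000 0.000
      vertex 10.596 9.857 29.000
      vertex 12.000 6.000 29.000
    endloop
  endfacet
  facet normal 0.5000 0.8660 0.0000
    outer loop
      vertex 10.596 9.857 0.000
      vertex 7.042 11.909 0.000
      vertex 7.042 11.909 29.000
    endloop
  endfacet
  facet normal 0.5000 0.8660 0.0000
    outer loop
      vertex 10.596 9.857 0.000
      vertex 7.042 11.909 29.000
      vertex 10.596 9.857 29.000
    endloop
  endfacet
  facet normal -0.1737 0.9848 0.0000
    outer loop
      vertex 7.042 11.909 0.000
      vertex 3.000 11.196 0.000
      vertex 3.000 11.196 29.000
    endloop
  endfacet
  facet normal -0.1737 0.9848 0.0000
    outer loop
      vertex 7.042 11.909 0.000
      vertex 3.000 11.196 29.000
      vertex 7.042 11.909 29.000
    endloop
  endfacet
  facet normal -0.7661 0.6428 0.0000
    outer loop
      vertex 3.000 11.196 0.000
      vertex 0.362 8.052 0.000
      vertex 0.362 8.052 29.000
    endloop
  endfacet
  facet normal -0.7661 0.6428 0.0000
    outer loop
      vertex 3.000 11.196 0.000
      vertex 0.362 8.052 29.000
      vertex 3.000 11.196 29.000
    endloop
  endfacet
  facet normal -1.0000 0.0000 0.0000
    outer loop
      vertex 0.362 8.052 0.000
      vertex 0.362 3.948 0.000
      vertex 0.362 3.948 29.000
    endloop
  endfacet
  facet normal -1.0000 0.0000 0.0000
    outer loop
      vertex 0.362 8.052 0.000
      vertex 0.362 3.948 29.000
      vertex 0.362 8.052 29.000
    endloop
  endfacet
  facet normal -0.7661 -0.6428 0.0000
    outer loop
      vertex 0.362 3.948 0.000
      vertex 3.000 0.804 0.000
      vertex 3.000 0.804 29.000
    endloop
  endfacet
  facet normal -0.7661 -0.6428 0.0000
    outer loop
      vertex 0.362 3.948 0.000
      vertex 3.000 0.804 29.000
      vertex 0.362 3.948 29.000
    endloop
  endfacet
  facet normal -0.1737 -0.9848 0.0000
    outer loop
      vertex 3.000 0.804 0.000
      vertex 7.042 0.091 0.000
      vertex 7.042 0.091 29.000
    endloop
  endfacet
  facet normal -0.1737 -0.9848 0.0000
    outer loop
      vertex 3.000 0.804 0.000
      vertex 7.042 0.091 29.000
      vertex 3.000 0.804 29.000
    endloop
  endfacet
  facet normal 0.5000 -0.8660 0.0000
    outer loop
      vertex 7.042 0.091 0.000
      vertex 10.596 2.143 0.000
      vertex 10.596 2.143 29.000
    endloop
  endfacet
  facet normal 0.5000 -0.8660 0.0000
    outer loop
      vertex 7.042 0.091 0.000
      vertex 10.596 2.143 29.000
      vertex 7.042 0.091 29.000
    endloop
  endfacet
  facet normal 0.9397 -0.3421 0.0000
    outer loop
      vertex 10.596 2.143 0.000
      vertex 12.000 6.000 0.000
      vertex 12.000 6.000 29.000
    endloop
  endfacet
  facet normal 0.9397 -0.3421 0.0000
    outer loop
      vertex 10.596 2.143 0.000
      vertex 12.000 6.000 29.000
      vertex 10.596 2.143 29.000
    endloop
  endfacet
endsolid part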